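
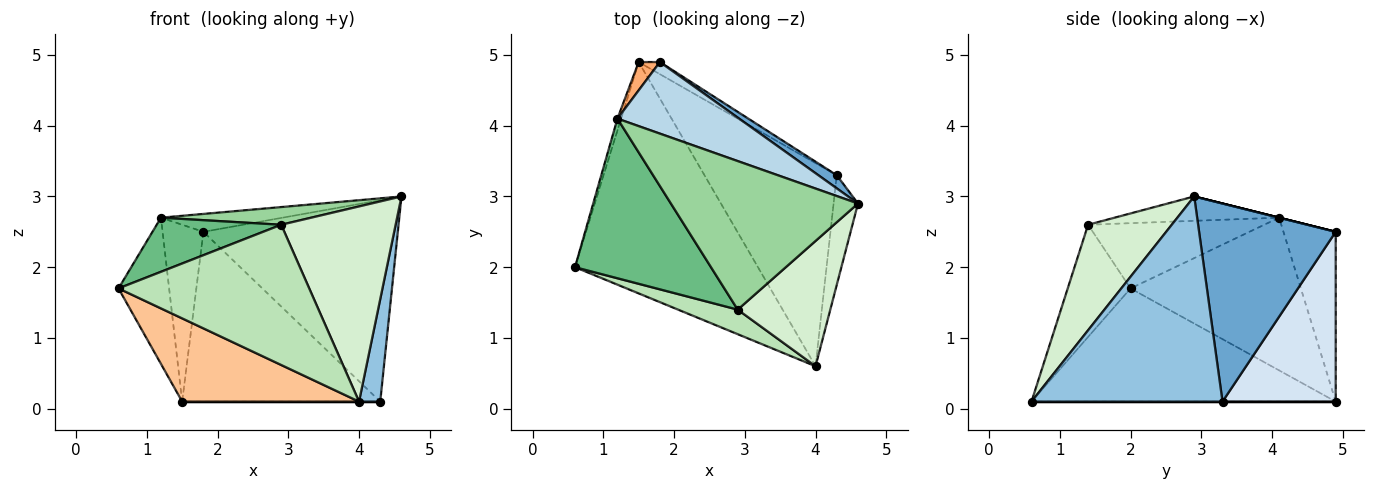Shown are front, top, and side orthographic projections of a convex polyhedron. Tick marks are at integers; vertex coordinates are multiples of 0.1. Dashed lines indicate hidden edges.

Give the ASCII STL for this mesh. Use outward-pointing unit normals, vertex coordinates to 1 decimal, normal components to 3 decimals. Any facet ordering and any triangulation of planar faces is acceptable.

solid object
 facet normal 0.574 0.817 0.053
  outer loop
   vertex 4.3 3.3 0.1
   vertex 1.8 4.9 2.5
   vertex 4.6 2.9 3.0
  endloop
 endfacet
 facet normal 0.987 -0.110 -0.117
  outer loop
   vertex 4.0 0.6 0.1
   vertex 4.3 3.3 0.1
   vertex 4.6 2.9 3.0
  endloop
 endfacet
 facet normal 0.000 0.243 0.970
  outer loop
   vertex 1.2 4.1 2.7
   vertex 4.6 2.9 3.0
   vertex 1.8 4.9 2.5
  endloop
 endfacet
 facet normal 0.495 0.867 -0.062
  outer loop
   vertex 1.5 4.9 0.1
   vertex 1.8 4.9 2.5
   vertex 4.3 3.3 0.1
  endloop
 endfacet
 facet normal -0.958 0.285 -0.023
  outer loop
   vertex 1.5 4.9 0.1
   vertex 0.6 2.0 1.7
   vertex 1.2 4.1 2.7
  endloop
 endfacet
 facet normal -0.784 0.613 0.098
  outer loop
   vertex 1.5 4.9 0.1
   vertex 1.2 4.1 2.7
   vertex 1.8 4.9 2.5
  endloop
 endfacet
 facet normal -0.503 -0.293 -0.813
  outer loop
   vertex 1.5 4.9 0.1
   vertex 4.0 0.6 0.1
   vertex 0.6 2.0 1.7
  endloop
 endfacet
 facet normal 0.000 0.000 -1.000
  outer loop
   vertex 1.5 4.9 0.1
   vertex 4.3 3.3 0.1
   vertex 4.0 0.6 0.1
  endloop
 endfacet
 facet normal -0.414 -0.292 0.862
  outer loop
   vertex 2.9 1.4 2.6
   vertex 1.2 4.1 2.7
   vertex 0.6 2.0 1.7
  endloop
 endfacet
 facet normal -0.128 -0.117 0.985
  outer loop
   vertex 2.9 1.4 2.6
   vertex 4.6 2.9 3.0
   vertex 1.2 4.1 2.7
  endloop
 endfacet
 facet normal -0.309 -0.937 0.164
  outer loop
   vertex 2.9 1.4 2.6
   vertex 0.6 2.0 1.7
   vertex 4.0 0.6 0.1
  endloop
 endfacet
 facet normal 0.524 -0.717 0.460
  outer loop
   vertex 2.9 1.4 2.6
   vertex 4.0 0.6 0.1
   vertex 4.6 2.9 3.0
  endloop
 endfacet
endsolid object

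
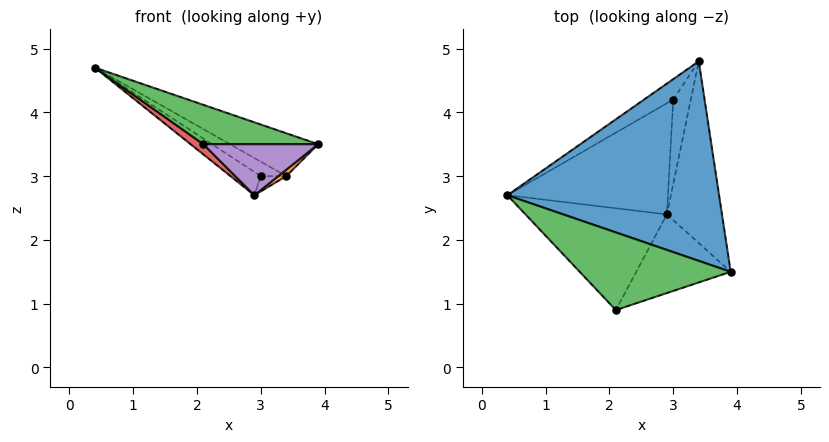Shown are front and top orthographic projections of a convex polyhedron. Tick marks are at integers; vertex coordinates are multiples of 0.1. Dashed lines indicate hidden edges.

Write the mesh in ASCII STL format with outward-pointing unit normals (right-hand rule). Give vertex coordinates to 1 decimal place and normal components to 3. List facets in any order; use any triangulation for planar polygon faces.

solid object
 facet normal 0.377 0.194 0.906
  outer loop
   vertex 3.4 4.8 3.0
   vertex 0.4 2.7 4.7
   vertex 3.9 1.5 3.5
  endloop
 endfacet
 facet normal 0.609 -0.028 -0.793
  outer loop
   vertex 2.9 2.4 2.7
   vertex 3.4 4.8 3.0
   vertex 3.9 1.5 3.5
  endloop
 endfacet
 facet normal 0.149 -0.447 0.882
  outer loop
   vertex 2.1 0.9 3.5
   vertex 3.9 1.5 3.5
   vertex 0.4 2.7 4.7
  endloop
 endfacet
 facet normal -0.628 -0.078 -0.774
  outer loop
   vertex 2.1 0.9 3.5
   vertex 0.4 2.7 4.7
   vertex 2.9 2.4 2.7
  endloop
 endfacet
 facet normal 0.178 -0.535 -0.825
  outer loop
   vertex 2.1 0.9 3.5
   vertex 2.9 2.4 2.7
   vertex 3.9 1.5 3.5
  endloop
 endfacet
 facet normal -0.655 0.437 -0.617
  outer loop
   vertex 3.0 4.2 3.0
   vertex 0.4 2.7 4.7
   vertex 3.4 4.8 3.0
  endloop
 endfacet
 facet normal -0.604 0.164 -0.780
  outer loop
   vertex 3.0 4.2 3.0
   vertex 2.9 2.4 2.7
   vertex 0.4 2.7 4.7
  endloop
 endfacet
 facet normal -0.259 0.173 -0.950
  outer loop
   vertex 3.0 4.2 3.0
   vertex 3.4 4.8 3.0
   vertex 2.9 2.4 2.7
  endloop
 endfacet
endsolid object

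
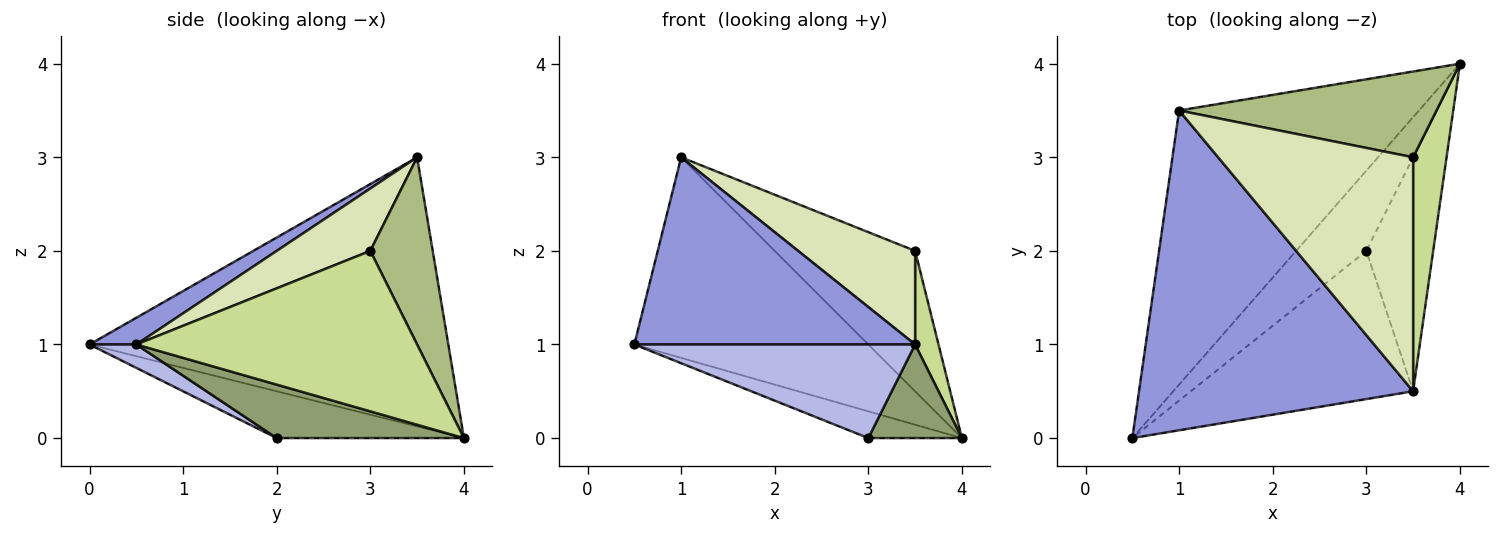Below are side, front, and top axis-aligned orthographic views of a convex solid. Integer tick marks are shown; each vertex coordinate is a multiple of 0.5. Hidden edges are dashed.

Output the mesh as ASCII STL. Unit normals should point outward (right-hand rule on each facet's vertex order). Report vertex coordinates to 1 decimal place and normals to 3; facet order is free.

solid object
 facet normal -0.671 0.438 -0.598
  outer loop
   vertex 1.0 3.5 3.0
   vertex 4.0 4.0 0.0
   vertex 0.5 0.0 1.0
  endloop
 endfacet
 facet normal -0.535 0.267 -0.802
  outer loop
   vertex 3.0 2.0 0.0
   vertex 0.5 0.0 1.0
   vertex 4.0 4.0 0.0
  endloop
 endfacet
 facet normal 0.084 -0.503 0.860
  outer loop
   vertex 3.5 0.5 1.0
   vertex 1.0 3.5 3.0
   vertex 0.5 0.0 1.0
  endloop
 endfacet
 facet normal 0.089 -0.532 -0.842
  outer loop
   vertex 3.5 0.5 1.0
   vertex 0.5 0.0 1.0
   vertex 3.0 2.0 0.0
  endloop
 endfacet
 facet normal 0.596 -0.298 -0.745
  outer loop
   vertex 3.5 0.5 1.0
   vertex 3.0 2.0 0.0
   vertex 4.0 4.0 0.0
  endloop
 endfacet
 facet normal 0.355 0.798 0.488
  outer loop
   vertex 3.5 3.0 2.0
   vertex 4.0 4.0 0.0
   vertex 1.0 3.5 3.0
  endloop
 endfacet
 facet normal 0.976 -0.081 0.203
  outer loop
   vertex 3.5 3.0 2.0
   vertex 3.5 0.5 1.0
   vertex 4.0 4.0 0.0
  endloop
 endfacet
 facet normal 0.285 -0.356 0.890
  outer loop
   vertex 3.5 3.0 2.0
   vertex 1.0 3.5 3.0
   vertex 3.5 0.5 1.0
  endloop
 endfacet
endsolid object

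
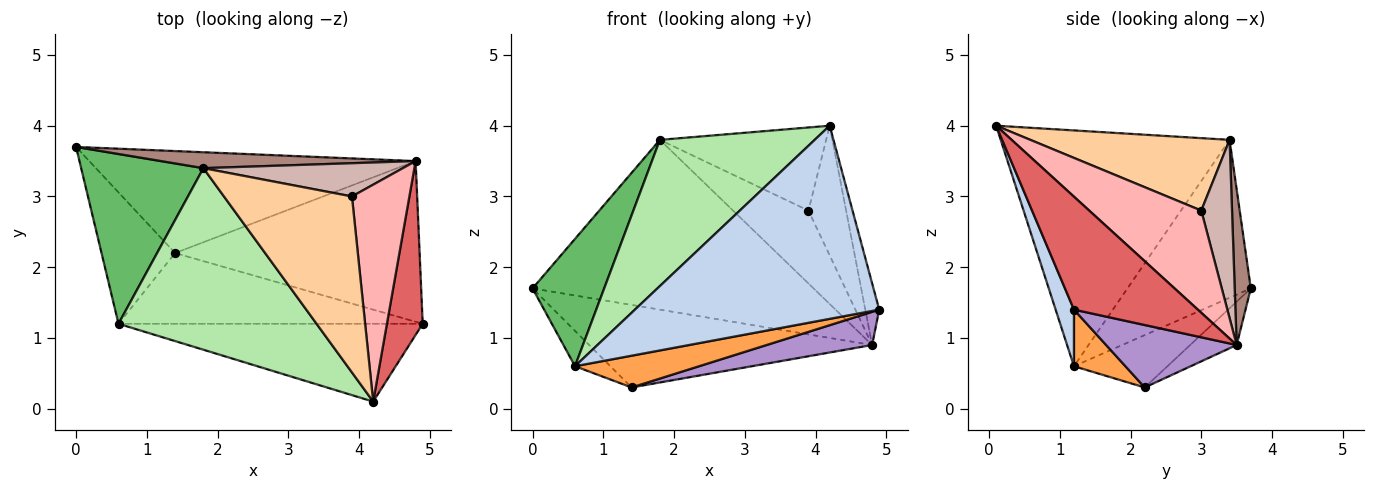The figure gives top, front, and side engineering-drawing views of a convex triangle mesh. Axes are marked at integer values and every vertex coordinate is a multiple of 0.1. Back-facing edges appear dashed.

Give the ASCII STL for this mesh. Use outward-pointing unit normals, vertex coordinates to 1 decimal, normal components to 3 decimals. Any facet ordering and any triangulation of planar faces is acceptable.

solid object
 facet normal -0.566 0.214 -0.796
  outer loop
   vertex 0.6 1.2 0.6
   vertex 0.0 3.7 1.7
   vertex 1.4 2.2 0.3
  endloop
 endfacet
 facet normal 0.069 -0.925 -0.373
  outer loop
   vertex 0.6 1.2 0.6
   vertex 4.9 1.2 1.4
   vertex 4.2 0.1 4.0
  endloop
 endfacet
 facet normal 0.167 -0.404 -0.899
  outer loop
   vertex 0.6 1.2 0.6
   vertex 1.4 2.2 0.3
   vertex 4.9 1.2 1.4
  endloop
 endfacet
 facet normal 0.456 0.380 0.805
  outer loop
   vertex 1.8 3.4 3.8
   vertex 4.2 0.1 4.0
   vertex 3.9 3.0 2.8
  endloop
 endfacet
 facet normal -0.719 -0.417 0.556
  outer loop
   vertex 1.8 3.4 3.8
   vertex 0.0 3.7 1.7
   vertex 0.6 1.2 0.6
  endloop
 endfacet
 facet normal -0.680 -0.460 0.571
  outer loop
   vertex 1.8 3.4 3.8
   vertex 0.6 1.2 0.6
   vertex 4.2 0.1 4.0
  endloop
 endfacet
 facet normal 0.948 0.106 0.300
  outer loop
   vertex 4.8 3.5 0.9
   vertex 4.2 0.1 4.0
   vertex 4.9 1.2 1.4
  endloop
 endfacet
 facet normal 0.837 0.281 0.470
  outer loop
   vertex 4.8 3.5 0.9
   vertex 3.9 3.0 2.8
   vertex 4.2 0.1 4.0
  endloop
 endfacet
 facet normal 0.243 -0.196 -0.950
  outer loop
   vertex 4.8 3.5 0.9
   vertex 4.9 1.2 1.4
   vertex 1.4 2.2 0.3
  endloop
 endfacet
 facet normal -0.103 0.626 -0.773
  outer loop
   vertex 4.8 3.5 0.9
   vertex 1.4 2.2 0.3
   vertex 0.0 3.7 1.7
  endloop
 endfacet
 facet normal 0.057 0.994 0.093
  outer loop
   vertex 4.8 3.5 0.9
   vertex 0.0 3.7 1.7
   vertex 1.8 3.4 3.8
  endloop
 endfacet
 facet normal 0.348 0.853 0.389
  outer loop
   vertex 4.8 3.5 0.9
   vertex 1.8 3.4 3.8
   vertex 3.9 3.0 2.8
  endloop
 endfacet
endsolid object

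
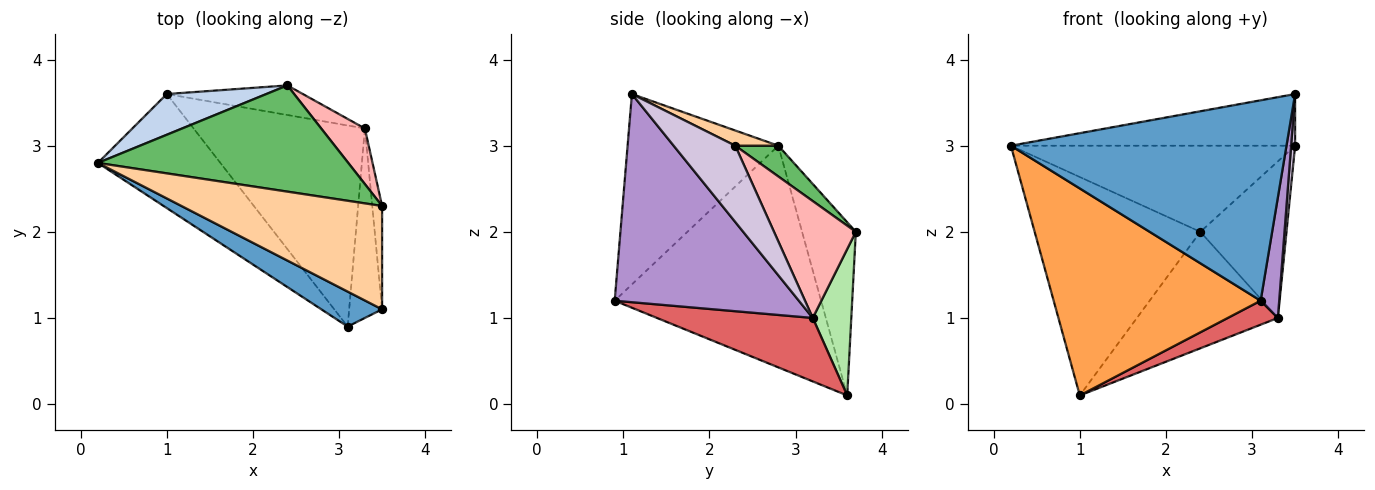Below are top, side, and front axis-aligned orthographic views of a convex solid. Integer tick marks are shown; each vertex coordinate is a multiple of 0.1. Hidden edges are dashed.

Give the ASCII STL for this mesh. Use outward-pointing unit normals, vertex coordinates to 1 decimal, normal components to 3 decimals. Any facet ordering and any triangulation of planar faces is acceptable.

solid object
 facet normal -0.474 -0.867 0.151
  outer loop
   vertex 3.1 0.9 1.2
   vertex 3.5 1.1 3.6
   vertex 0.2 2.8 3.0
  endloop
 endfacet
 facet normal -0.304 0.937 0.175
  outer loop
   vertex 1.0 3.6 0.1
   vertex 0.2 2.8 3.0
   vertex 2.4 3.7 2.0
  endloop
 endfacet
 facet normal -0.658 -0.660 -0.363
  outer loop
   vertex 1.0 3.6 0.1
   vertex 3.1 0.9 1.2
   vertex 0.2 2.8 3.0
  endloop
 endfacet
 facet normal 0.068 0.446 0.892
  outer loop
   vertex 3.5 2.3 3.0
   vertex 0.2 2.8 3.0
   vertex 3.5 1.1 3.6
  endloop
 endfacet
 facet normal 0.095 0.627 0.773
  outer loop
   vertex 3.5 2.3 3.0
   vertex 2.4 3.7 2.0
   vertex 0.2 2.8 3.0
  endloop
 endfacet
 facet normal 0.256 0.937 -0.238
  outer loop
   vertex 3.3 3.2 1.0
   vertex 1.0 3.6 0.1
   vertex 2.4 3.7 2.0
  endloop
 endfacet
 facet normal 0.345 -0.111 -0.932
  outer loop
   vertex 3.3 3.2 1.0
   vertex 3.1 0.9 1.2
   vertex 1.0 3.6 0.1
  endloop
 endfacet
 facet normal 0.667 0.702 0.249
  outer loop
   vertex 3.3 3.2 1.0
   vertex 2.4 3.7 2.0
   vertex 3.5 2.3 3.0
  endloop
 endfacet
 facet normal 0.983 -0.099 -0.156
  outer loop
   vertex 3.3 3.2 1.0
   vertex 3.5 1.1 3.6
   vertex 3.1 0.9 1.2
  endloop
 endfacet
 facet normal 0.990 -0.064 -0.128
  outer loop
   vertex 3.3 3.2 1.0
   vertex 3.5 2.3 3.0
   vertex 3.5 1.1 3.6
  endloop
 endfacet
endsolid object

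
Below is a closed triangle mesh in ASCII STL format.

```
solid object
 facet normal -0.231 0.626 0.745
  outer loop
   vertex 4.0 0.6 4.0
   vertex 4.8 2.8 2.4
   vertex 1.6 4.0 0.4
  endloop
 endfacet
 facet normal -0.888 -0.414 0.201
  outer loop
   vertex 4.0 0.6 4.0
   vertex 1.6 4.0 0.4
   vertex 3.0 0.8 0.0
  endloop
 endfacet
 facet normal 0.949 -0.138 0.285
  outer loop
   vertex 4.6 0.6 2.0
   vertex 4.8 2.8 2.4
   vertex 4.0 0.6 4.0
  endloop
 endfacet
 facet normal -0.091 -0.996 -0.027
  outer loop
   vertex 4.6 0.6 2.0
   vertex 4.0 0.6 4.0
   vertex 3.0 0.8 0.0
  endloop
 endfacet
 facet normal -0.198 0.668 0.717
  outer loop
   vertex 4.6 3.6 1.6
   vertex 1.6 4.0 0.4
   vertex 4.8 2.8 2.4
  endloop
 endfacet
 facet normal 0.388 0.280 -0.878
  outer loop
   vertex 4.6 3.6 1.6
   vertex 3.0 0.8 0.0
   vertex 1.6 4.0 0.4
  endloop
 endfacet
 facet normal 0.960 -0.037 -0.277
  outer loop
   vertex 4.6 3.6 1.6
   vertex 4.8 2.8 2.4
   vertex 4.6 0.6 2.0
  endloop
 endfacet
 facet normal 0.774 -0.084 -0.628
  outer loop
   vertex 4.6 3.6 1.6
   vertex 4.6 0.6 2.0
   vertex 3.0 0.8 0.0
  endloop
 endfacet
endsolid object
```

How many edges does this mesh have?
12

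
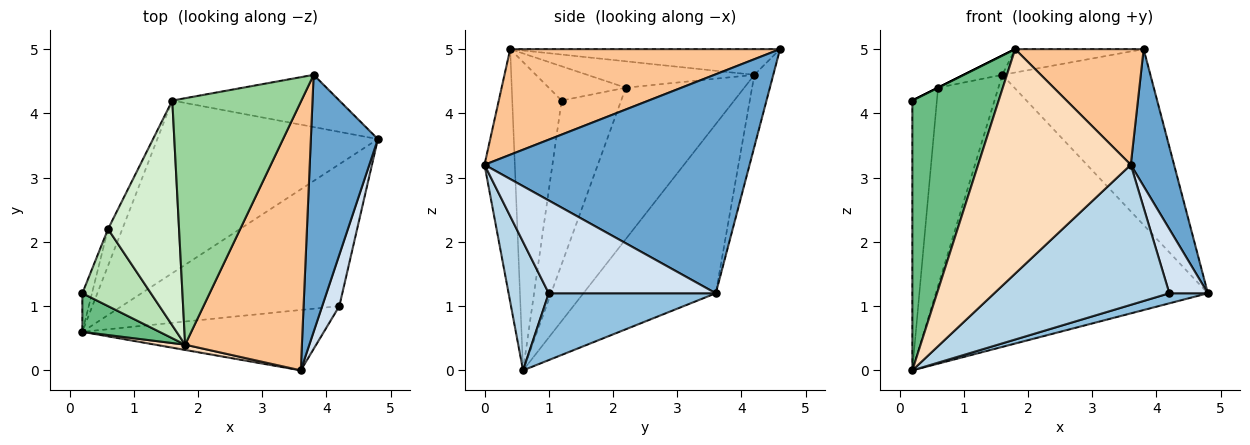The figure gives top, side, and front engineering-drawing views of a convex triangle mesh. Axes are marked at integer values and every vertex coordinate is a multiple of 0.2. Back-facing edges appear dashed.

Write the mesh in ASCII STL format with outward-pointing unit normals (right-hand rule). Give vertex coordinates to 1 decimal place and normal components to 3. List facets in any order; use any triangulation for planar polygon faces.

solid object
 facet normal 0.945 -0.154 0.289
  outer loop
   vertex 3.8 4.6 5.0
   vertex 3.6 0.0 3.2
   vertex 4.8 3.6 1.2
  endloop
 endfacet
 facet normal 0.293 -0.068 -0.954
  outer loop
   vertex 4.2 1.0 1.2
   vertex 0.2 0.6 0.0
   vertex 4.8 3.6 1.2
  endloop
 endfacet
 facet normal 0.206 -0.899 -0.387
  outer loop
   vertex 4.2 1.0 1.2
   vertex 3.6 0.0 3.2
   vertex 0.2 0.6 0.0
  endloop
 endfacet
 facet normal 0.959 -0.221 0.177
  outer loop
   vertex 4.2 1.0 1.2
   vertex 4.8 3.6 1.2
   vertex 3.6 0.0 3.2
  endloop
 endfacet
 facet normal -0.380 0.781 -0.496
  outer loop
   vertex 1.6 4.2 4.6
   vertex 4.8 3.6 1.2
   vertex 0.2 0.6 0.0
  endloop
 endfacet
 facet normal -0.122 0.952 -0.282
  outer loop
   vertex 1.6 4.2 4.6
   vertex 3.8 4.6 5.0
   vertex 4.8 3.6 1.2
  endloop
 endfacet
 facet normal 0.639 -0.304 0.707
  outer loop
   vertex 1.8 0.4 5.0
   vertex 3.6 0.0 3.2
   vertex 3.8 4.6 5.0
  endloop
 endfacet
 facet normal -0.195 -0.981 0.023
  outer loop
   vertex 1.8 0.4 5.0
   vertex 0.2 0.6 0.0
   vertex 3.6 0.0 3.2
  endloop
 endfacet
 facet normal -0.492 -0.862 0.123
  outer loop
   vertex 1.8 0.4 5.0
   vertex 0.2 1.2 4.2
   vertex 0.2 0.6 0.0
  endloop
 endfacet
 facet normal -0.194 0.093 0.977
  outer loop
   vertex 1.8 0.4 5.0
   vertex 3.8 4.6 5.0
   vertex 1.6 4.2 4.6
  endloop
 endfacet
 facet normal -0.447 0.000 0.894
  outer loop
   vertex 0.6 2.2 4.4
   vertex 0.2 1.2 4.2
   vertex 1.8 0.4 5.0
  endloop
 endfacet
 facet normal -0.347 0.080 0.934
  outer loop
   vertex 0.6 2.2 4.4
   vertex 1.8 0.4 5.0
   vertex 1.6 4.2 4.6
  endloop
 endfacet
 facet normal -0.923 0.380 -0.054
  outer loop
   vertex 0.6 2.2 4.4
   vertex 0.2 0.6 0.0
   vertex 0.2 1.2 4.2
  endloop
 endfacet
 facet normal -0.888 0.452 -0.084
  outer loop
   vertex 0.6 2.2 4.4
   vertex 1.6 4.2 4.6
   vertex 0.2 0.6 0.0
  endloop
 endfacet
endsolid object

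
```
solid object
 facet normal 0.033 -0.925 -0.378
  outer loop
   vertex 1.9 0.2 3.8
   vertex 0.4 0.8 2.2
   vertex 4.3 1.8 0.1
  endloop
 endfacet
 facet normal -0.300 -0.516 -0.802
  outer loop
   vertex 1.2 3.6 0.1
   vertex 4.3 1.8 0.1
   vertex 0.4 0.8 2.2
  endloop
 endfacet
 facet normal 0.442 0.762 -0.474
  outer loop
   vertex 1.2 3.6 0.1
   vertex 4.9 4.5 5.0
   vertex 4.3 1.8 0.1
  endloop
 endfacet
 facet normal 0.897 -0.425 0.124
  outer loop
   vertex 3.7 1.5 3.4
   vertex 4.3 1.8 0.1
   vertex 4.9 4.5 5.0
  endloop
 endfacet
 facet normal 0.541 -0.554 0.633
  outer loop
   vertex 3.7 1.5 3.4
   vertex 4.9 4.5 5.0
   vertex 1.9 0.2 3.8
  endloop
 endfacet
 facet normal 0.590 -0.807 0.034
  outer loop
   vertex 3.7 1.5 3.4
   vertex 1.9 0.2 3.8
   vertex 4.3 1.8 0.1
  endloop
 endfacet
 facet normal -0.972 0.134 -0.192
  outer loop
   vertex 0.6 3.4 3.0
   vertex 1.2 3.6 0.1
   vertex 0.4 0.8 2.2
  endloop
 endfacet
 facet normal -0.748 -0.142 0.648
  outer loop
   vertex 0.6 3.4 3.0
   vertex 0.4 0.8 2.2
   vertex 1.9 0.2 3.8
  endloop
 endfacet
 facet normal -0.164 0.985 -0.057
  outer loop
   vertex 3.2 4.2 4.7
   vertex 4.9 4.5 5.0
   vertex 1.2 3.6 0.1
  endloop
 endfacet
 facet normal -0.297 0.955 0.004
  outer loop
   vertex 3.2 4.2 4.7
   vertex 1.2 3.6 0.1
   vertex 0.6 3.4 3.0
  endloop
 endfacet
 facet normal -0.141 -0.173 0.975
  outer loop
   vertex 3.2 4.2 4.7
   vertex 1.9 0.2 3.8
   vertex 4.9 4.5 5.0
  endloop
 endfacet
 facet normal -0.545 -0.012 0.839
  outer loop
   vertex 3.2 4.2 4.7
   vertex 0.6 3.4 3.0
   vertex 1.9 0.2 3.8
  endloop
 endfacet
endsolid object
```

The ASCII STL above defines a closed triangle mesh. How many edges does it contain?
18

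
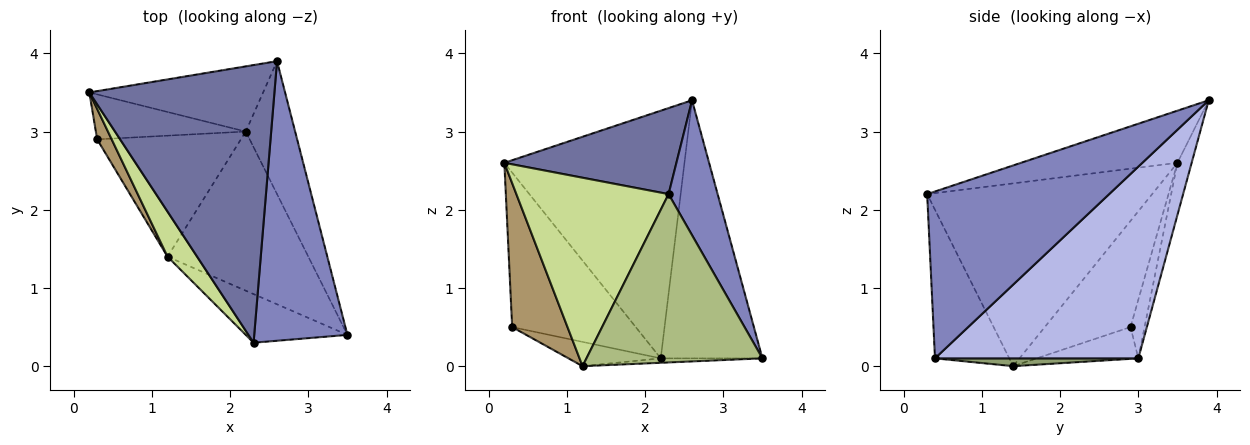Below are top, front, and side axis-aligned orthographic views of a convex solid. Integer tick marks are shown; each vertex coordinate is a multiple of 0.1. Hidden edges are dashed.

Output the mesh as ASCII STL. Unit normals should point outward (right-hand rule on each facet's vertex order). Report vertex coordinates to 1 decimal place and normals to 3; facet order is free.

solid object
 facet normal -0.260 -0.286 0.922
  outer loop
   vertex 2.3 0.3 2.2
   vertex 2.6 3.9 3.4
   vertex 0.2 3.5 2.6
  endloop
 endfacet
 facet normal 0.850 -0.229 0.475
  outer loop
   vertex 2.3 0.3 2.2
   vertex 3.5 0.4 0.1
   vertex 2.6 3.9 3.4
  endloop
 endfacet
 facet normal -0.076 0.964 -0.254
  outer loop
   vertex 2.2 3.0 0.1
   vertex 0.2 3.5 2.6
   vertex 2.6 3.9 3.4
  endloop
 endfacet
 facet normal 0.872 0.436 -0.225
  outer loop
   vertex 2.2 3.0 0.1
   vertex 2.6 3.9 3.4
   vertex 3.5 0.4 0.1
  endloop
 endfacet
 facet normal 0.055 0.028 -0.998
  outer loop
   vertex 1.2 1.4 0.0
   vertex 2.2 3.0 0.1
   vertex 3.5 0.4 0.1
  endloop
 endfacet
 facet normal -0.376 -0.890 -0.257
  outer loop
   vertex 1.2 1.4 0.0
   vertex 3.5 0.4 0.1
   vertex 2.3 0.3 2.2
  endloop
 endfacet
 facet normal -0.821 -0.555 0.133
  outer loop
   vertex 1.2 1.4 0.0
   vertex 2.3 0.3 2.2
   vertex 0.2 3.5 2.6
  endloop
 endfacet
 facet normal -0.109 0.954 -0.278
  outer loop
   vertex 0.3 2.9 0.5
   vertex 0.2 3.5 2.6
   vertex 2.2 3.0 0.1
  endloop
 endfacet
 facet normal -0.835 -0.539 0.114
  outer loop
   vertex 0.3 2.9 0.5
   vertex 1.2 1.4 0.0
   vertex 0.2 3.5 2.6
  endloop
 endfacet
 facet normal -0.212 0.192 -0.958
  outer loop
   vertex 0.3 2.9 0.5
   vertex 2.2 3.0 0.1
   vertex 1.2 1.4 0.0
  endloop
 endfacet
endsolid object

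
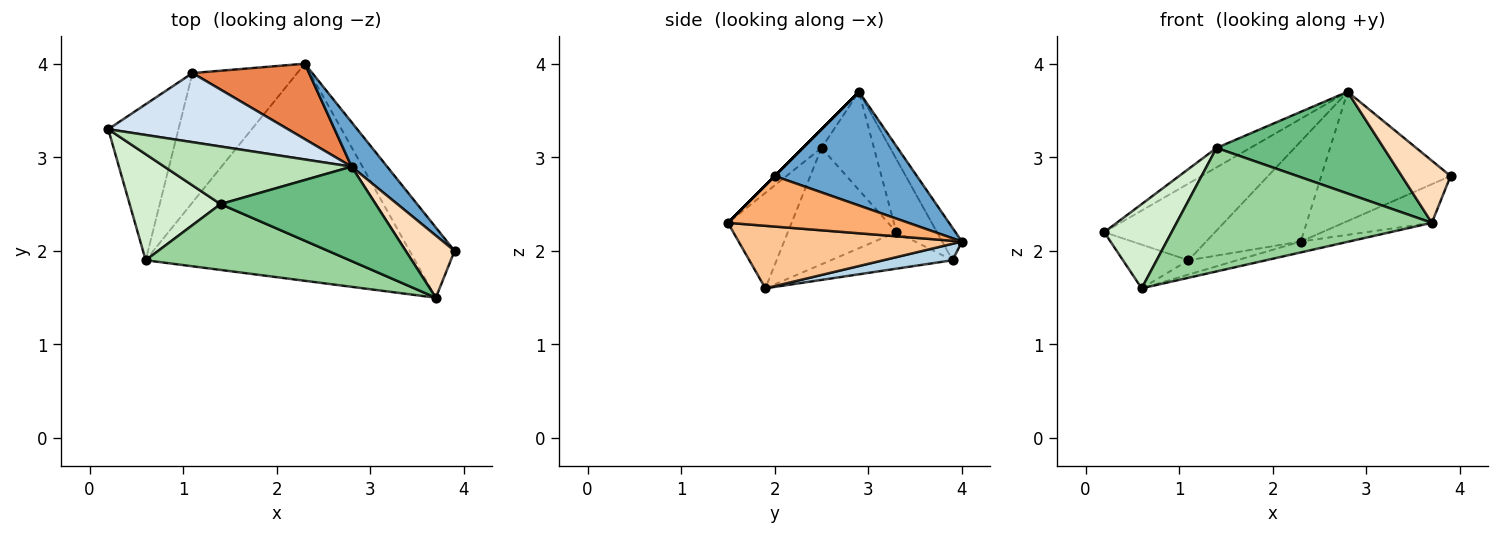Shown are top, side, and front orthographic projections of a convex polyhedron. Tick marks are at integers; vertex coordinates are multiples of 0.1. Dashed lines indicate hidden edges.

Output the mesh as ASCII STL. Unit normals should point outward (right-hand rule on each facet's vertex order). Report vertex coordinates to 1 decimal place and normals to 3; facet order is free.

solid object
 facet normal 0.721 0.656 0.225
  outer loop
   vertex 2.8 2.9 3.7
   vertex 3.9 2.0 2.8
   vertex 2.3 4.0 2.1
  endloop
 endfacet
 facet normal -0.448 0.241 -0.861
  outer loop
   vertex 1.1 3.9 1.9
   vertex 0.6 1.9 1.6
   vertex 0.2 3.3 2.2
  endloop
 endfacet
 facet normal 0.155 0.109 -0.982
  outer loop
   vertex 1.1 3.9 1.9
   vertex 2.3 4.0 2.1
   vertex 0.6 1.9 1.6
  endloop
 endfacet
 facet normal -0.262 0.717 0.646
  outer loop
   vertex 1.1 3.9 1.9
   vertex 0.2 3.3 2.2
   vertex 2.8 2.9 3.7
  endloop
 endfacet
 facet normal -0.165 0.788 0.593
  outer loop
   vertex 1.1 3.9 1.9
   vertex 2.8 2.9 3.7
   vertex 2.3 4.0 2.1
  endloop
 endfacet
 facet normal 0.702 0.343 -0.624
  outer loop
   vertex 3.7 1.5 2.3
   vertex 2.3 4.0 2.1
   vertex 3.9 2.0 2.8
  endloop
 endfacet
 facet normal 0.226 0.049 -0.973
  outer loop
   vertex 3.7 1.5 2.3
   vertex 0.6 1.9 1.6
   vertex 2.3 4.0 2.1
  endloop
 endfacet
 facet normal 0.000 -0.707 0.707
  outer loop
   vertex 3.7 1.5 2.3
   vertex 3.9 2.0 2.8
   vertex 2.8 2.9 3.7
  endloop
 endfacet
 facet normal -0.082 -0.731 0.678
  outer loop
   vertex 1.4 2.5 3.1
   vertex 3.7 1.5 2.3
   vertex 2.8 2.9 3.7
  endloop
 endfacet
 facet normal -0.215 -0.862 0.459
  outer loop
   vertex 1.4 2.5 3.1
   vertex 0.6 1.9 1.6
   vertex 3.7 1.5 2.3
  endloop
 endfacet
 facet normal -0.445 0.286 0.848
  outer loop
   vertex 1.4 2.5 3.1
   vertex 2.8 2.9 3.7
   vertex 0.2 3.3 2.2
  endloop
 endfacet
 facet normal -0.708 -0.439 0.553
  outer loop
   vertex 1.4 2.5 3.1
   vertex 0.2 3.3 2.2
   vertex 0.6 1.9 1.6
  endloop
 endfacet
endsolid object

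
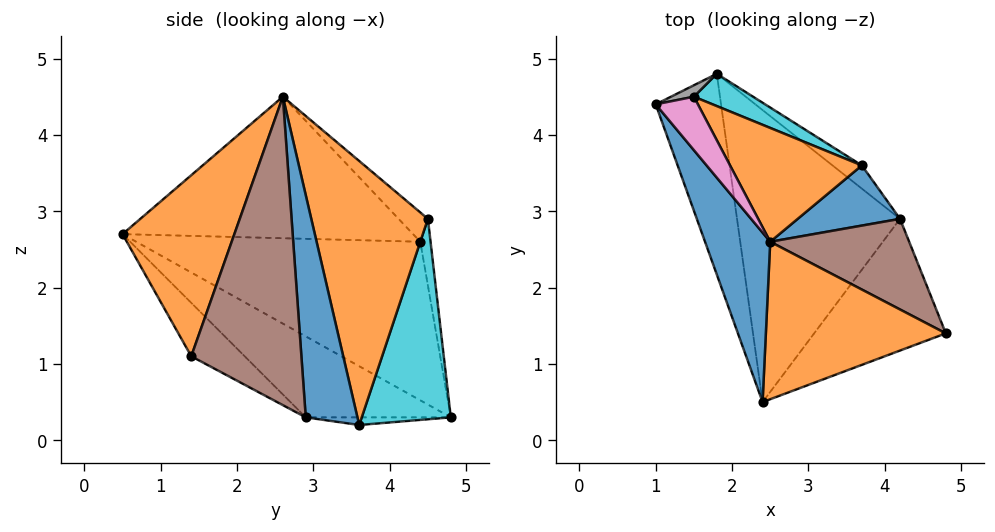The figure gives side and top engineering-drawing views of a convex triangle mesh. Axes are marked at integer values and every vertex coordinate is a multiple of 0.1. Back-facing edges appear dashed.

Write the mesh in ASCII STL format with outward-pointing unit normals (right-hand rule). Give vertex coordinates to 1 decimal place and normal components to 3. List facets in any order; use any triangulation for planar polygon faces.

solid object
 facet normal -0.866 -0.301 0.399
  outer loop
   vertex 2.5 2.6 4.5
   vertex 1.0 4.4 2.6
   vertex 2.4 0.5 2.7
  endloop
 endfacet
 facet normal 0.598 -0.538 0.594
  outer loop
   vertex 2.5 2.6 4.5
   vertex 2.4 0.5 2.7
   vertex 4.8 1.4 1.1
  endloop
 endfacet
 facet normal -0.875 -0.323 -0.361
  outer loop
   vertex 1.8 4.8 0.3
   vertex 2.4 0.5 2.7
   vertex 1.0 4.4 2.6
  endloop
 endfacet
 facet normal -0.316 -0.542 -0.779
  outer loop
   vertex 4.2 2.9 0.3
   vertex 4.8 1.4 1.1
   vertex 2.4 0.5 2.7
  endloop
 endfacet
 facet normal -0.388 -0.490 -0.781
  outer loop
   vertex 4.2 2.9 0.3
   vertex 2.4 0.5 2.7
   vertex 1.8 4.8 0.3
  endloop
 endfacet
 facet normal 0.787 0.504 0.355
  outer loop
   vertex 4.2 2.9 0.3
   vertex 2.5 2.6 4.5
   vertex 4.8 1.4 1.1
  endloop
 endfacet
 facet normal -0.532 0.364 0.765
  outer loop
   vertex 1.5 4.5 2.9
   vertex 1.0 4.4 2.6
   vertex 2.5 2.6 4.5
  endloop
 endfacet
 facet normal -0.243 0.966 0.083
  outer loop
   vertex 1.5 4.5 2.9
   vertex 1.8 4.8 0.3
   vertex 1.0 4.4 2.6
  endloop
 endfacet
 facet normal -0.240 -0.303 -0.922
  outer loop
   vertex 3.7 3.6 0.2
   vertex 4.2 2.9 0.3
   vertex 1.8 4.8 0.3
  endloop
 endfacet
 facet normal 0.533 0.831 0.157
  outer loop
   vertex 3.7 3.6 0.2
   vertex 1.8 4.8 0.3
   vertex 1.5 4.5 2.9
  endloop
 endfacet
 facet normal 0.741 0.578 0.341
  outer loop
   vertex 3.7 3.6 0.2
   vertex 2.5 2.6 4.5
   vertex 4.2 2.9 0.3
  endloop
 endfacet
 facet normal 0.683 0.646 0.341
  outer loop
   vertex 3.7 3.6 0.2
   vertex 1.5 4.5 2.9
   vertex 2.5 2.6 4.5
  endloop
 endfacet
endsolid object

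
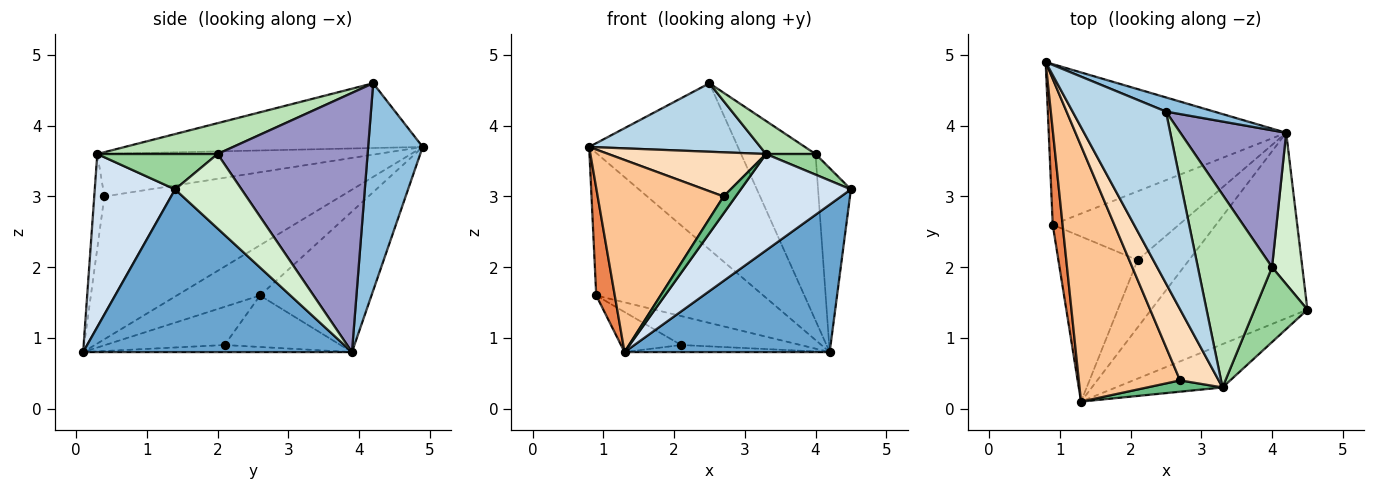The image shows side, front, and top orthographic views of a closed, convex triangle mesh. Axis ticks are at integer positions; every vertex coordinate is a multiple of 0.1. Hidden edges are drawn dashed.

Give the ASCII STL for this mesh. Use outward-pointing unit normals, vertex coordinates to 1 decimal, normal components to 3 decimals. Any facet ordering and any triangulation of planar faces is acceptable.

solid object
 facet normal 0.632 -0.482 -0.607
  outer loop
   vertex 4.2 3.9 0.8
   vertex 4.5 1.4 3.1
   vertex 1.3 0.1 0.8
  endloop
 endfacet
 facet normal 0.343 0.936 0.080
  outer loop
   vertex 4.2 3.9 0.8
   vertex 0.8 4.9 3.7
   vertex 2.5 4.2 4.6
  endloop
 endfacet
 facet normal -0.542 -0.311 0.781
  outer loop
   vertex 3.3 0.3 3.6
   vertex 2.5 4.2 4.6
   vertex 0.8 4.9 3.7
  endloop
 endfacet
 facet normal 0.554 -0.759 -0.341
  outer loop
   vertex 3.3 0.3 3.6
   vertex 1.3 0.1 0.8
   vertex 4.5 1.4 3.1
  endloop
 endfacet
 facet normal -0.959 -0.214 0.188
  outer loop
   vertex 0.9 2.6 1.6
   vertex 1.3 0.1 0.8
   vertex 0.8 4.9 3.7
  endloop
 endfacet
 facet normal -0.405 0.607 -0.684
  outer loop
   vertex 0.9 2.6 1.6
   vertex 0.8 4.9 3.7
   vertex 4.2 3.9 0.8
  endloop
 endfacet
 facet normal -0.748 -0.398 0.530
  outer loop
   vertex 2.7 0.4 3.0
   vertex 0.8 4.9 3.7
   vertex 1.3 0.1 0.8
  endloop
 endfacet
 facet normal -0.684 -0.385 0.620
  outer loop
   vertex 2.7 0.4 3.0
   vertex 3.3 0.3 3.6
   vertex 0.8 4.9 3.7
  endloop
 endfacet
 facet normal -0.570 -0.684 0.456
  outer loop
   vertex 2.7 0.4 3.0
   vertex 1.3 0.1 0.8
   vertex 3.3 0.3 3.6
  endloop
 endfacet
 facet normal 0.542 -0.223 0.810
  outer loop
   vertex 4.0 2.0 3.6
   vertex 3.3 0.3 3.6
   vertex 4.5 1.4 3.1
  endloop
 endfacet
 facet normal 0.379 -0.156 0.912
  outer loop
   vertex 4.0 2.0 3.6
   vertex 2.5 4.2 4.6
   vertex 3.3 0.3 3.6
  endloop
 endfacet
 facet normal 0.842 0.416 0.343
  outer loop
   vertex 4.0 2.0 3.6
   vertex 4.5 1.4 3.1
   vertex 4.2 3.9 0.8
  endloop
 endfacet
 facet normal 0.841 0.418 0.343
  outer loop
   vertex 4.0 2.0 3.6
   vertex 4.2 3.9 0.8
   vertex 2.5 4.2 4.6
  endloop
 endfacet
 facet normal -0.136 0.104 -0.985
  outer loop
   vertex 2.1 2.1 0.9
   vertex 4.2 3.9 0.8
   vertex 1.3 0.1 0.8
  endloop
 endfacet
 facet normal -0.424 0.214 -0.880
  outer loop
   vertex 2.1 2.1 0.9
   vertex 1.3 0.1 0.8
   vertex 0.9 2.6 1.6
  endloop
 endfacet
 facet normal -0.352 0.363 -0.863
  outer loop
   vertex 2.1 2.1 0.9
   vertex 0.9 2.6 1.6
   vertex 4.2 3.9 0.8
  endloop
 endfacet
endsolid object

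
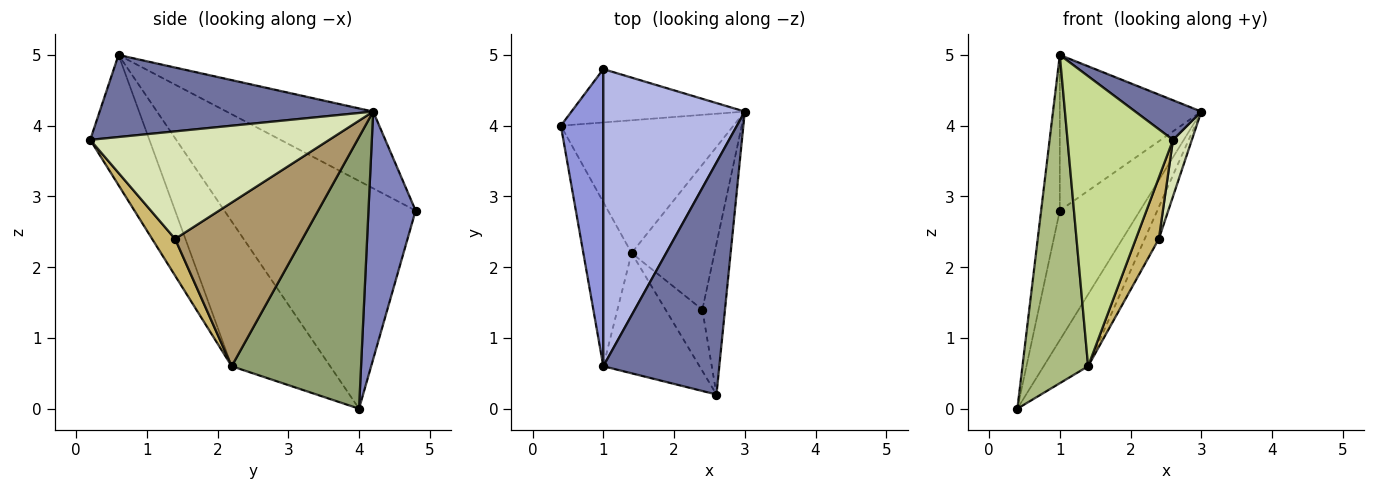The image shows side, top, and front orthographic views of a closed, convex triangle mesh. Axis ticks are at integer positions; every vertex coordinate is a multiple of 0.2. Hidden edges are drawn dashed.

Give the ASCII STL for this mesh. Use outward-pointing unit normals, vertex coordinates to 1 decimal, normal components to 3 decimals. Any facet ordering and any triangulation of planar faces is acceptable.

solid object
 facet normal 0.572 -0.138 0.809
  outer loop
   vertex 1.0 0.6 5.0
   vertex 2.6 0.2 3.8
   vertex 3.0 4.2 4.2
  endloop
 endfacet
 facet normal 0.478 0.812 -0.334
  outer loop
   vertex 1.0 4.8 2.8
   vertex 3.0 4.2 4.2
   vertex 0.4 4.0 0.0
  endloop
 endfacet
 facet normal -0.979 0.096 0.182
  outer loop
   vertex 1.0 4.8 2.8
   vertex 0.4 4.0 0.0
   vertex 1.0 0.6 5.0
  endloop
 endfacet
 facet normal -0.433 0.418 0.798
  outer loop
   vertex 1.0 4.8 2.8
   vertex 1.0 0.6 5.0
   vertex 3.0 4.2 4.2
  endloop
 endfacet
 facet normal 0.811 0.279 -0.515
  outer loop
   vertex 1.4 2.2 0.6
   vertex 0.4 4.0 0.0
   vertex 3.0 4.2 4.2
  endloop
 endfacet
 facet normal -0.802 -0.535 -0.267
  outer loop
   vertex 1.4 2.2 0.6
   vertex 1.0 0.6 5.0
   vertex 0.4 4.0 0.0
  endloop
 endfacet
 facet normal -0.460 -0.820 -0.340
  outer loop
   vertex 1.4 2.2 0.6
   vertex 2.6 0.2 3.8
   vertex 1.0 0.6 5.0
  endloop
 endfacet
 facet normal 0.976 -0.077 -0.205
  outer loop
   vertex 2.4 1.4 2.4
   vertex 3.0 4.2 4.2
   vertex 2.6 0.2 3.8
  endloop
 endfacet
 facet normal 0.888 0.099 -0.449
  outer loop
   vertex 2.4 1.4 2.4
   vertex 1.4 2.2 0.6
   vertex 3.0 4.2 4.2
  endloop
 endfacet
 facet normal 0.577 -0.577 -0.577
  outer loop
   vertex 2.4 1.4 2.4
   vertex 2.6 0.2 3.8
   vertex 1.4 2.2 0.6
  endloop
 endfacet
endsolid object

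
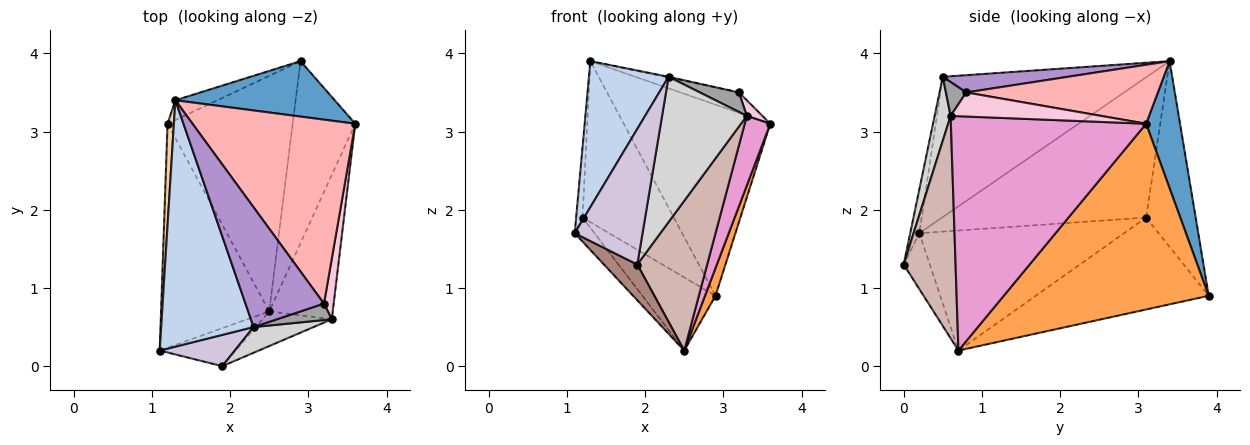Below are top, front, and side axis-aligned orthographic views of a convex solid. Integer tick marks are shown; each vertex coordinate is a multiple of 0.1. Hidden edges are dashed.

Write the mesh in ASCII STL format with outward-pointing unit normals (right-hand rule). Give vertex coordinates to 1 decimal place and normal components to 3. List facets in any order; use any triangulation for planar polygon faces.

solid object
 facet normal 0.217 0.938 0.272
  outer loop
   vertex 2.9 3.9 0.9
   vertex 1.3 3.4 3.9
   vertex 3.6 3.1 3.1
  endloop
 endfacet
 facet normal -0.794 -0.310 0.523
  outer loop
   vertex 2.3 0.5 3.7
   vertex 1.3 3.4 3.9
   vertex 1.1 0.2 1.7
  endloop
 endfacet
 facet normal 0.947 -0.049 -0.319
  outer loop
   vertex 2.5 0.7 0.2
   vertex 2.9 3.9 0.9
   vertex 3.6 3.1 3.1
  endloop
 endfacet
 facet normal -0.998 0.031 0.045
  outer loop
   vertex 1.2 3.1 1.9
   vertex 1.1 0.2 1.7
   vertex 1.3 3.4 3.9
  endloop
 endfacet
 facet normal -0.474 0.874 -0.107
  outer loop
   vertex 1.2 3.1 1.9
   vertex 1.3 3.4 3.9
   vertex 2.9 3.9 0.9
  endloop
 endfacet
 facet normal -0.741 0.072 -0.668
  outer loop
   vertex 1.2 3.1 1.9
   vertex 2.5 0.7 0.2
   vertex 1.1 0.2 1.7
  endloop
 endfacet
 facet normal -0.574 0.243 -0.782
  outer loop
   vertex 1.2 3.1 1.9
   vertex 2.9 3.9 0.9
   vertex 2.5 0.7 0.2
  endloop
 endfacet
 facet normal 0.339 0.104 0.935
  outer loop
   vertex 3.2 0.8 3.5
   vertex 3.6 3.1 3.1
   vertex 1.3 3.4 3.9
  endloop
 endfacet
 facet normal 0.215 0.007 0.977
  outer loop
   vertex 3.2 0.8 3.5
   vertex 1.3 3.4 3.9
   vertex 2.3 0.5 3.7
  endloop
 endfacet
 facet normal -0.130 -0.966 0.223
  outer loop
   vertex 1.9 0.0 1.3
   vertex 2.3 0.5 3.7
   vertex 1.1 0.2 1.7
  endloop
 endfacet
 facet normal -0.472 -0.604 -0.642
  outer loop
   vertex 1.9 0.0 1.3
   vertex 1.1 0.2 1.7
   vertex 2.5 0.7 0.2
  endloop
 endfacet
 facet normal 0.586 -0.789 -0.183
  outer loop
   vertex 3.3 0.6 3.2
   vertex 1.9 0.0 1.3
   vertex 2.5 0.7 0.2
  endloop
 endfacet
 facet normal 0.958 -0.125 -0.260
  outer loop
   vertex 3.3 0.6 3.2
   vertex 2.5 0.7 0.2
   vertex 3.6 3.1 3.1
  endloop
 endfacet
 facet normal 0.923 -0.096 0.372
  outer loop
   vertex 3.3 0.6 3.2
   vertex 3.6 3.1 3.1
   vertex 3.2 0.8 3.5
  endloop
 endfacet
 facet normal 0.370 -0.711 0.598
  outer loop
   vertex 3.3 0.6 3.2
   vertex 3.2 0.8 3.5
   vertex 2.3 0.5 3.7
  endloop
 endfacet
 facet normal 0.182 -0.968 0.171
  outer loop
   vertex 3.3 0.6 3.2
   vertex 2.3 0.5 3.7
   vertex 1.9 0.0 1.3
  endloop
 endfacet
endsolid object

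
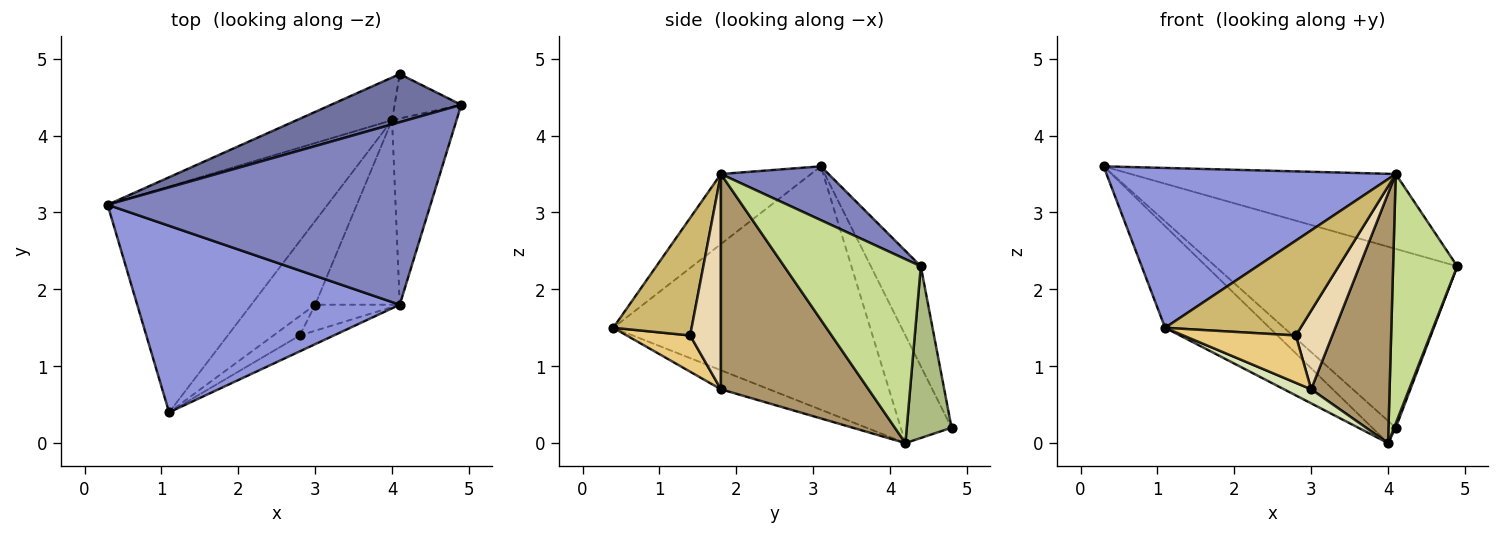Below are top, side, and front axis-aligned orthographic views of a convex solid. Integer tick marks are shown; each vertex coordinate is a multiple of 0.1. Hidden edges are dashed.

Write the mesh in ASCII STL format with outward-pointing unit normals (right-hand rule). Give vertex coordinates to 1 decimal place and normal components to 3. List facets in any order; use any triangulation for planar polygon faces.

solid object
 facet normal -0.196 0.947 0.255
  outer loop
   vertex 4.1 4.8 0.2
   vertex 0.3 3.1 3.6
   vertex 4.9 4.4 2.3
  endloop
 endfacet
 facet normal 0.152 0.375 0.914
  outer loop
   vertex 4.1 1.8 3.5
   vertex 4.9 4.4 2.3
   vertex 0.3 3.1 3.6
  endloop
 endfacet
 facet normal -0.199 -0.638 0.744
  outer loop
   vertex 4.1 1.8 3.5
   vertex 0.3 3.1 3.6
   vertex 1.1 0.4 1.5
  endloop
 endfacet
 facet normal -0.710 0.289 -0.642
  outer loop
   vertex 4.0 4.2 0.0
   vertex 1.1 0.4 1.5
   vertex 0.3 3.1 3.6
  endloop
 endfacet
 facet normal -0.707 0.327 -0.627
  outer loop
   vertex 4.0 4.2 0.0
   vertex 0.3 3.1 3.6
   vertex 4.1 4.8 0.2
  endloop
 endfacet
 facet normal 0.932 -0.035 -0.362
  outer loop
   vertex 4.0 4.2 0.0
   vertex 4.1 4.8 0.2
   vertex 4.9 4.4 2.3
  endloop
 endfacet
 facet normal 0.863 -0.405 -0.302
  outer loop
   vertex 4.0 4.2 0.0
   vertex 4.9 4.4 2.3
   vertex 4.1 1.8 3.5
  endloop
 endfacet
 facet normal -0.282 -0.159 -0.946
  outer loop
   vertex 3.0 1.8 0.7
   vertex 1.1 0.4 1.5
   vertex 4.0 4.2 0.0
  endloop
 endfacet
 facet normal 0.834 -0.443 -0.328
  outer loop
   vertex 3.0 1.8 0.7
   vertex 4.0 4.2 0.0
   vertex 4.1 1.8 3.5
  endloop
 endfacet
 facet normal 0.495 -0.857 -0.144
  outer loop
   vertex 2.8 1.4 1.4
   vertex 4.1 1.8 3.5
   vertex 1.1 0.4 1.5
  endloop
 endfacet
 facet normal 0.463 -0.820 -0.336
  outer loop
   vertex 2.8 1.4 1.4
   vertex 1.1 0.4 1.5
   vertex 3.0 1.8 0.7
  endloop
 endfacet
 facet normal 0.624 -0.742 -0.245
  outer loop
   vertex 2.8 1.4 1.4
   vertex 3.0 1.8 0.7
   vertex 4.1 1.8 3.5
  endloop
 endfacet
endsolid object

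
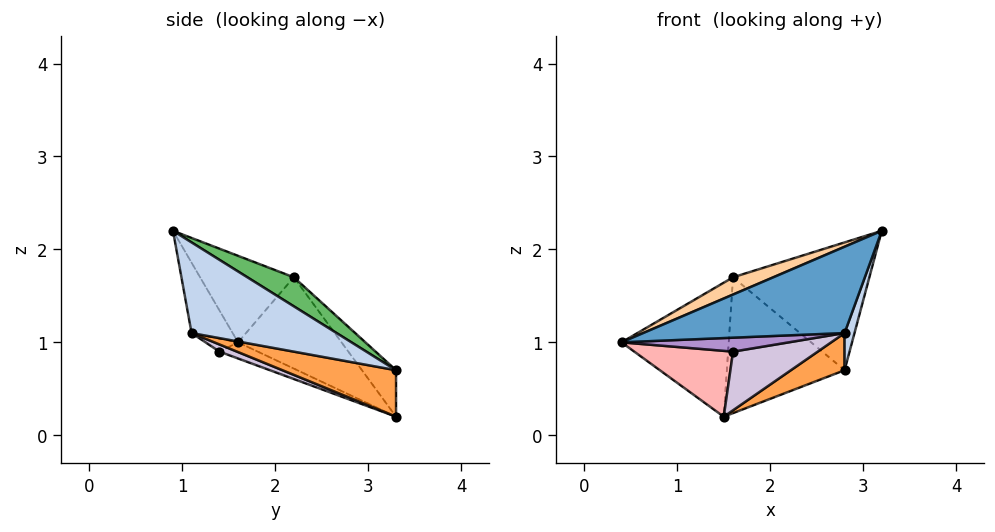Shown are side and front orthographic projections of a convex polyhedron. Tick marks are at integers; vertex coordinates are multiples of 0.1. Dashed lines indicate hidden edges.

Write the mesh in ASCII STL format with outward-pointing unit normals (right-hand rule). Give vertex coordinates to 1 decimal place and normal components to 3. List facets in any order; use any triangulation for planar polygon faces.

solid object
 facet normal -0.199 -0.974 -0.105
  outer loop
   vertex 2.8 1.1 1.1
   vertex 3.2 0.9 2.2
   vertex 0.4 1.6 1.0
  endloop
 endfacet
 facet normal 0.934 -0.064 -0.351
  outer loop
   vertex 2.8 1.1 1.1
   vertex 2.8 3.3 0.7
   vertex 3.2 0.9 2.2
  endloop
 endfacet
 facet normal 0.354 -0.167 -0.920
  outer loop
   vertex 2.8 1.1 1.1
   vertex 1.5 3.3 0.2
   vertex 2.8 3.3 0.7
  endloop
 endfacet
 facet normal -0.426 -0.183 0.886
  outer loop
   vertex 1.6 2.2 1.7
   vertex 0.4 1.6 1.0
   vertex 3.2 0.9 2.2
  endloop
 endfacet
 facet normal 0.185 0.543 0.819
  outer loop
   vertex 1.6 2.2 1.7
   vertex 3.2 0.9 2.2
   vertex 2.8 3.3 0.7
  endloop
 endfacet
 facet normal -0.602 0.624 0.498
  outer loop
   vertex 1.6 2.2 1.7
   vertex 1.5 3.3 0.2
   vertex 0.4 1.6 1.0
  endloop
 endfacet
 facet normal -0.225 0.778 0.586
  outer loop
   vertex 1.6 2.2 1.7
   vertex 2.8 3.3 0.7
   vertex 1.5 3.3 0.2
  endloop
 endfacet
 facet normal -0.135 -0.349 -0.927
  outer loop
   vertex 1.6 1.4 0.9
   vertex 0.4 1.6 1.0
   vertex 1.5 3.3 0.2
  endloop
 endfacet
 facet normal -0.181 -0.933 -0.311
  outer loop
   vertex 1.6 1.4 0.9
   vertex 2.8 1.1 1.1
   vertex 0.4 1.6 1.0
  endloop
 endfacet
 facet normal 0.071 -0.342 -0.937
  outer loop
   vertex 1.6 1.4 0.9
   vertex 1.5 3.3 0.2
   vertex 2.8 1.1 1.1
  endloop
 endfacet
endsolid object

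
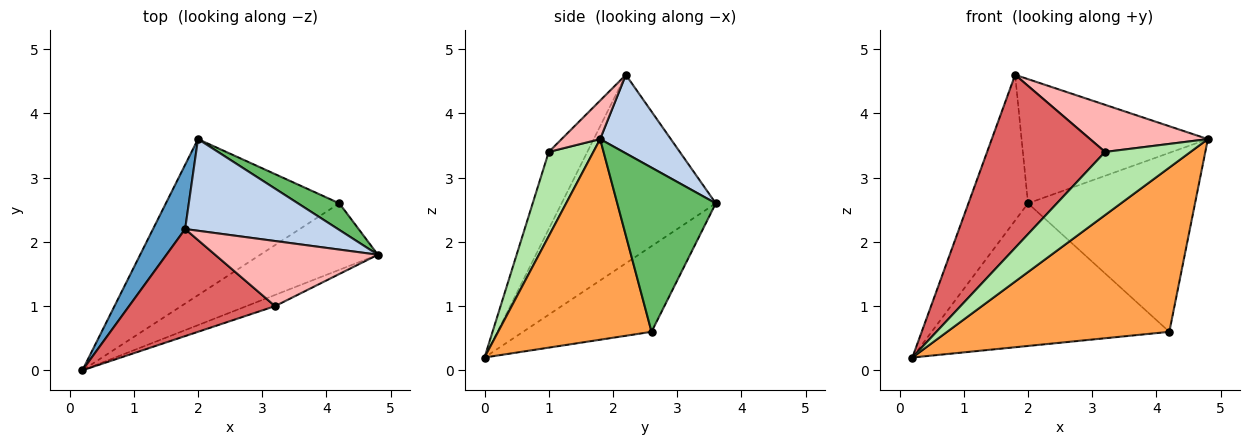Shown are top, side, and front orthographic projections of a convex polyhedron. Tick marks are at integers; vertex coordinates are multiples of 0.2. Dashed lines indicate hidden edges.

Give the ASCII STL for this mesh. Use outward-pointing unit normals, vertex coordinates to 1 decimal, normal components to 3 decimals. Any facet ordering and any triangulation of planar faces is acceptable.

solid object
 facet normal -0.921 0.356 0.157
  outer loop
   vertex 1.8 2.2 4.6
   vertex 2.0 3.6 2.6
   vertex 0.2 0.0 0.2
  endloop
 endfacet
 facet normal 0.292 0.770 0.568
  outer loop
   vertex 1.8 2.2 4.6
   vertex 4.8 1.8 3.6
   vertex 2.0 3.6 2.6
  endloop
 endfacet
 facet normal 0.539 -0.781 -0.316
  outer loop
   vertex 4.2 2.6 0.6
   vertex 4.8 1.8 3.6
   vertex 0.2 0.0 0.2
  endloop
 endfacet
 facet normal -0.343 0.634 -0.694
  outer loop
   vertex 4.2 2.6 0.6
   vertex 0.2 0.0 0.2
   vertex 2.0 3.6 2.6
  endloop
 endfacet
 facet normal 0.504 0.854 0.127
  outer loop
   vertex 4.2 2.6 0.6
   vertex 2.0 3.6 2.6
   vertex 4.8 1.8 3.6
  endloop
 endfacet
 facet normal 0.457 -0.876 -0.155
  outer loop
   vertex 3.2 1.0 3.4
   vertex 0.2 0.0 0.2
   vertex 4.8 1.8 3.6
  endloop
 endfacet
 facet normal -0.268 -0.819 0.507
  outer loop
   vertex 3.2 1.0 3.4
   vertex 1.8 2.2 4.6
   vertex 0.2 0.0 0.2
  endloop
 endfacet
 facet normal 0.188 -0.576 0.796
  outer loop
   vertex 3.2 1.0 3.4
   vertex 4.8 1.8 3.6
   vertex 1.8 2.2 4.6
  endloop
 endfacet
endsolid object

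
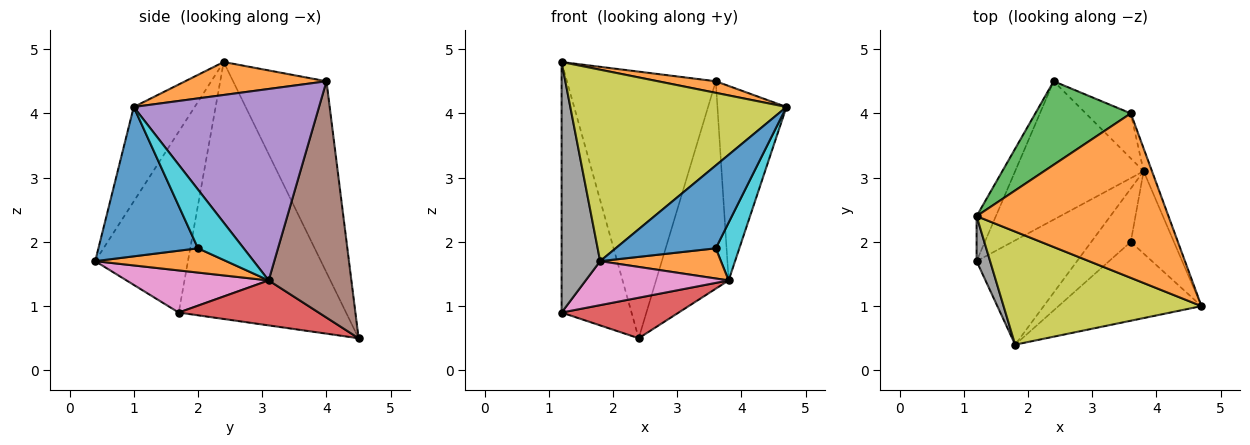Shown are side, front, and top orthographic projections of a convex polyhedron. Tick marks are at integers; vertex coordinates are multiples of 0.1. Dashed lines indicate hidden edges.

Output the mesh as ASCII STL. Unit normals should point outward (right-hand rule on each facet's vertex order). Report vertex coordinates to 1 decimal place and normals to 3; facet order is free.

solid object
 facet normal -0.920 0.385 -0.069
  outer loop
   vertex 1.2 2.4 4.8
   vertex 2.4 4.5 0.5
   vertex 1.2 1.7 0.9
  endloop
 endfacet
 facet normal 0.169 -0.069 0.983
  outer loop
   vertex 3.6 4.0 4.5
   vertex 1.2 2.4 4.8
   vertex 4.7 1.0 4.1
  endloop
 endfacet
 facet normal -0.514 0.819 0.256
  outer loop
   vertex 3.6 4.0 4.5
   vertex 2.4 4.5 0.5
   vertex 1.2 2.4 4.8
  endloop
 endfacet
 facet normal 0.318 -0.266 -0.910
  outer loop
   vertex 3.8 3.1 1.4
   vertex 1.2 1.7 0.9
   vertex 2.4 4.5 0.5
  endloop
 endfacet
 facet normal 0.936 0.349 -0.041
  outer loop
   vertex 3.8 3.1 1.4
   vertex 3.6 4.0 4.5
   vertex 4.7 1.0 4.1
  endloop
 endfacet
 facet normal 0.744 0.653 -0.142
  outer loop
   vertex 3.8 3.1 1.4
   vertex 2.4 4.5 0.5
   vertex 3.6 4.0 4.5
  endloop
 endfacet
 facet normal 0.360 -0.363 -0.859
  outer loop
   vertex 1.8 0.4 1.7
   vertex 1.2 1.7 0.9
   vertex 3.8 3.1 1.4
  endloop
 endfacet
 facet normal -0.921 -0.383 0.069
  outer loop
   vertex 1.8 0.4 1.7
   vertex 1.2 2.4 4.8
   vertex 1.2 1.7 0.9
  endloop
 endfacet
 facet normal -0.236 -0.837 0.494
  outer loop
   vertex 1.8 0.4 1.7
   vertex 4.7 1.0 4.1
   vertex 1.2 2.4 4.8
  endloop
 endfacet
 facet normal 0.744 -0.384 -0.547
  outer loop
   vertex 3.6 2.0 1.9
   vertex 3.8 3.1 1.4
   vertex 4.7 1.0 4.1
  endloop
 endfacet
 facet normal 0.585 -0.588 -0.559
  outer loop
   vertex 3.6 2.0 1.9
   vertex 4.7 1.0 4.1
   vertex 1.8 0.4 1.7
  endloop
 endfacet
 facet normal 0.472 -0.435 -0.767
  outer loop
   vertex 3.6 2.0 1.9
   vertex 1.8 0.4 1.7
   vertex 3.8 3.1 1.4
  endloop
 endfacet
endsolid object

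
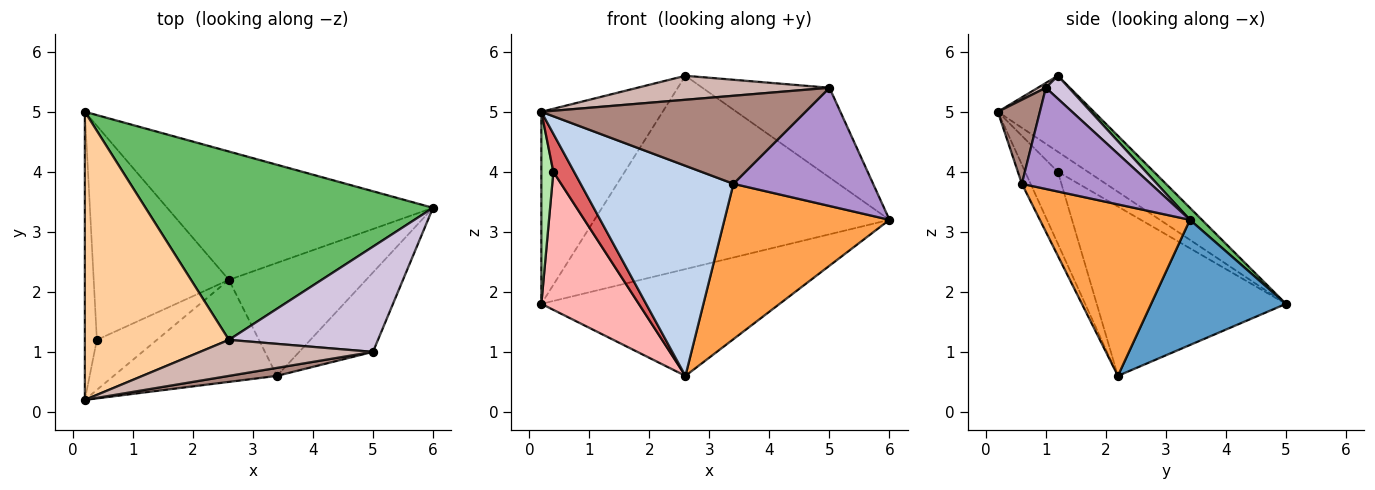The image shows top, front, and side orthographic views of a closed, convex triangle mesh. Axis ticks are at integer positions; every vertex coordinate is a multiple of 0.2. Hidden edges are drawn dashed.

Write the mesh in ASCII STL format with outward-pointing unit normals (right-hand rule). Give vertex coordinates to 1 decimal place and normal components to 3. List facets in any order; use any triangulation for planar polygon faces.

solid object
 facet normal 0.340 0.601 -0.723
  outer loop
   vertex 2.6 2.2 0.6
   vertex 0.2 5.0 1.8
   vertex 6.0 3.4 3.2
  endloop
 endfacet
 facet normal -0.051 -0.898 -0.436
  outer loop
   vertex 3.4 0.6 3.8
   vertex 0.2 0.2 5.0
   vertex 2.6 2.2 0.6
  endloop
 endfacet
 facet normal 0.592 -0.652 -0.474
  outer loop
   vertex 3.4 0.6 3.8
   vertex 2.6 2.2 0.6
   vertex 6.0 3.4 3.2
  endloop
 endfacet
 facet normal -0.402 0.508 0.762
  outer loop
   vertex 2.6 1.2 5.6
   vertex 0.2 5.0 1.8
   vertex 0.2 0.2 5.0
  endloop
 endfacet
 facet normal 0.029 0.716 0.698
  outer loop
   vertex 2.6 1.2 5.6
   vertex 6.0 3.4 3.2
   vertex 0.2 5.0 1.8
  endloop
 endfacet
 facet normal -0.811 -0.324 -0.487
  outer loop
   vertex 0.4 1.2 4.0
   vertex 0.2 0.2 5.0
   vertex 0.2 5.0 1.8
  endloop
 endfacet
 facet normal -0.691 -0.438 -0.576
  outer loop
   vertex 0.4 1.2 4.0
   vertex 2.6 2.2 0.6
   vertex 0.2 0.2 5.0
  endloop
 endfacet
 facet normal -0.725 -0.373 -0.579
  outer loop
   vertex 0.4 1.2 4.0
   vertex 0.2 5.0 1.8
   vertex 2.6 2.2 0.6
  endloop
 endfacet
 facet normal 0.608 -0.659 -0.443
  outer loop
   vertex 5.0 1.0 5.4
   vertex 3.4 0.6 3.8
   vertex 6.0 3.4 3.2
  endloop
 endfacet
 facet normal 0.117 0.644 0.756
  outer loop
   vertex 5.0 1.0 5.4
   vertex 6.0 3.4 3.2
   vertex 2.6 1.2 5.6
  endloop
 endfacet
 facet normal 0.156 -0.984 0.089
  outer loop
   vertex 5.0 1.0 5.4
   vertex 0.2 0.2 5.0
   vertex 3.4 0.6 3.8
  endloop
 endfacet
 facet normal 0.023 -0.555 0.832
  outer loop
   vertex 5.0 1.0 5.4
   vertex 2.6 1.2 5.6
   vertex 0.2 0.2 5.0
  endloop
 endfacet
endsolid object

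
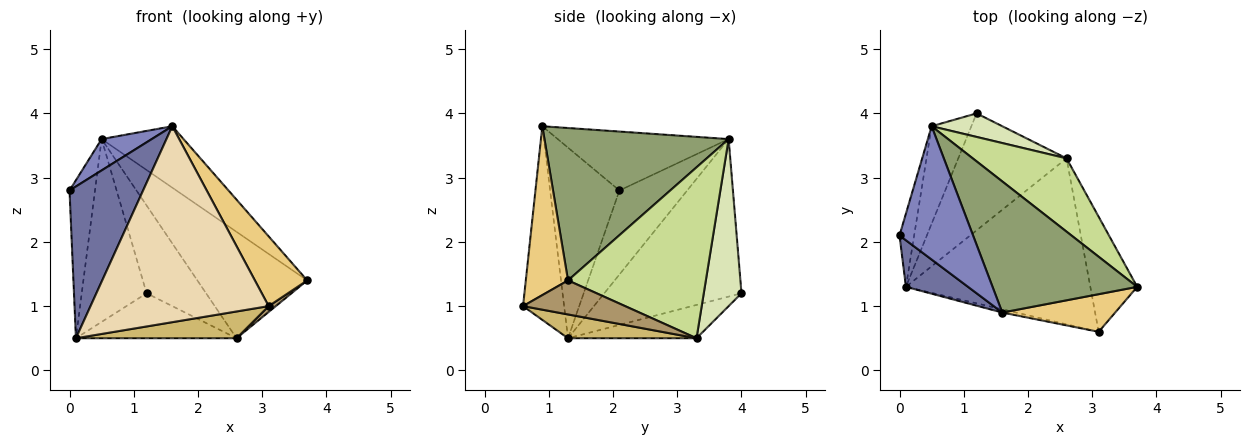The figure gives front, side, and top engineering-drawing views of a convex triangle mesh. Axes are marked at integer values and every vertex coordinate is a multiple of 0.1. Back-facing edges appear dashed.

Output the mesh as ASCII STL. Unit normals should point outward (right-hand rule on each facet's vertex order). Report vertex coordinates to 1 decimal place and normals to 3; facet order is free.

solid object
 facet normal -0.669 -0.710 0.218
  outer loop
   vertex 0.1 1.3 0.5
   vertex 1.6 0.9 3.8
   vertex 0.0 2.1 2.8
  endloop
 endfacet
 facet normal -0.615 -0.180 0.768
  outer loop
   vertex 0.5 3.8 3.6
   vertex 0.0 2.1 2.8
   vertex 1.6 0.9 3.8
  endloop
 endfacet
 facet normal -0.924 0.347 -0.161
  outer loop
   vertex 0.5 3.8 3.6
   vertex 0.1 1.3 0.5
   vertex 0.0 2.1 2.8
  endloop
 endfacet
 facet normal -0.881 0.417 -0.222
  outer loop
   vertex 0.5 3.8 3.6
   vertex 1.2 4.0 1.2
   vertex 0.1 1.3 0.5
  endloop
 endfacet
 facet normal 0.690 0.307 0.655
  outer loop
   vertex 0.5 3.8 3.6
   vertex 1.6 0.9 3.8
   vertex 3.7 1.3 1.4
  endloop
 endfacet
 facet normal -0.276 0.345 -0.897
  outer loop
   vertex 2.6 3.3 0.5
   vertex 0.1 1.3 0.5
   vertex 1.2 4.0 1.2
  endloop
 endfacet
 facet normal 0.719 0.573 0.394
  outer loop
   vertex 2.6 3.3 0.5
   vertex 0.5 3.8 3.6
   vertex 3.7 1.3 1.4
  endloop
 endfacet
 facet normal 0.522 0.824 0.221
  outer loop
   vertex 2.6 3.3 0.5
   vertex 1.2 4.0 1.2
   vertex 0.5 3.8 3.6
  endloop
 endfacet
 facet normal 0.587 -0.041 -0.809
  outer loop
   vertex 3.1 0.6 1.0
   vertex 2.6 3.3 0.5
   vertex 3.7 1.3 1.4
  endloop
 endfacet
 facet normal 0.126 -0.158 -0.979
  outer loop
   vertex 3.1 0.6 1.0
   vertex 0.1 1.3 0.5
   vertex 2.6 3.3 0.5
  endloop
 endfacet
 facet normal 0.579 -0.718 0.387
  outer loop
   vertex 3.1 0.6 1.0
   vertex 3.7 1.3 1.4
   vertex 1.6 0.9 3.8
  endloop
 endfacet
 facet normal -0.225 -0.974 -0.016
  outer loop
   vertex 3.1 0.6 1.0
   vertex 1.6 0.9 3.8
   vertex 0.1 1.3 0.5
  endloop
 endfacet
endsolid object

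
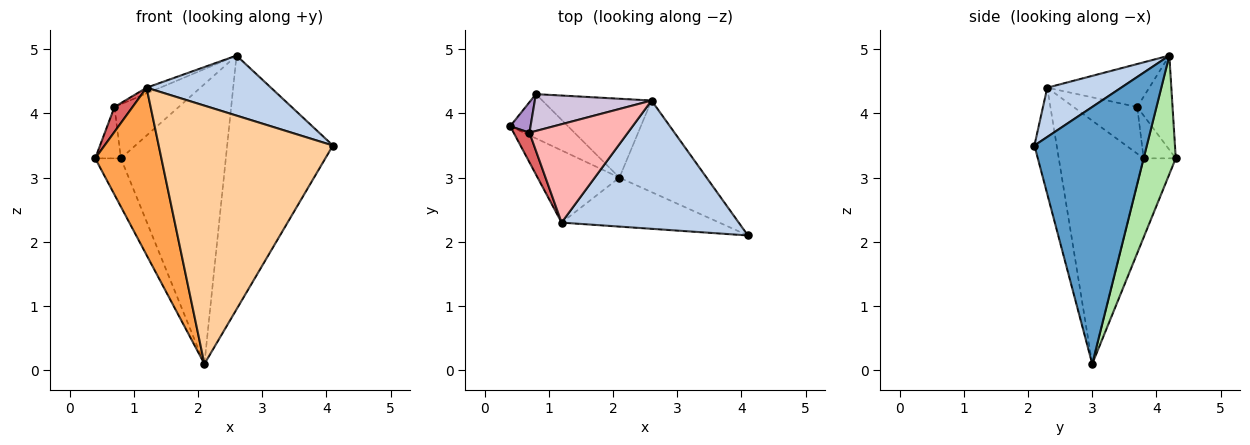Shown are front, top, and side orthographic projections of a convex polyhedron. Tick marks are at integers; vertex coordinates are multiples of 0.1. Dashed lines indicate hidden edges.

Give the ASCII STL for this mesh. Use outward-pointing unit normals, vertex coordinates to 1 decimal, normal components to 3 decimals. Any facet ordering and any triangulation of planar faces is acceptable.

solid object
 facet normal 0.707 0.665 -0.240
  outer loop
   vertex 2.1 3.0 0.1
   vertex 2.6 4.2 4.9
   vertex 4.1 2.1 3.5
  endloop
 endfacet
 facet normal 0.244 -0.411 0.878
  outer loop
   vertex 1.2 2.3 4.4
   vertex 4.1 2.1 3.5
   vertex 2.6 4.2 4.9
  endloop
 endfacet
 facet normal -0.762 -0.594 -0.256
  outer loop
   vertex 1.2 2.3 4.4
   vertex 0.4 3.8 3.3
   vertex 2.1 3.0 0.1
  endloop
 endfacet
 facet normal -0.125 -0.975 -0.185
  outer loop
   vertex 1.2 2.3 4.4
   vertex 2.1 3.0 0.1
   vertex 4.1 2.1 3.5
  endloop
 endfacet
 facet normal -0.678 0.542 -0.496
  outer loop
   vertex 0.8 4.3 3.3
   vertex 2.1 3.0 0.1
   vertex 0.4 3.8 3.3
  endloop
 endfacet
 facet normal 0.283 0.923 -0.260
  outer loop
   vertex 0.8 4.3 3.3
   vertex 2.6 4.2 4.9
   vertex 2.1 3.0 0.1
  endloop
 endfacet
 facet normal -0.914 -0.260 0.310
  outer loop
   vertex 0.7 3.7 4.1
   vertex 0.4 3.8 3.3
   vertex 1.2 2.3 4.4
  endloop
 endfacet
 facet normal -0.399 0.053 0.915
  outer loop
   vertex 0.7 3.7 4.1
   vertex 1.2 2.3 4.4
   vertex 2.6 4.2 4.9
  endloop
 endfacet
 facet normal -0.732 0.586 0.348
  outer loop
   vertex 0.7 3.7 4.1
   vertex 0.8 4.3 3.3
   vertex 0.4 3.8 3.3
  endloop
 endfacet
 facet normal -0.414 0.752 0.513
  outer loop
   vertex 0.7 3.7 4.1
   vertex 2.6 4.2 4.9
   vertex 0.8 4.3 3.3
  endloop
 endfacet
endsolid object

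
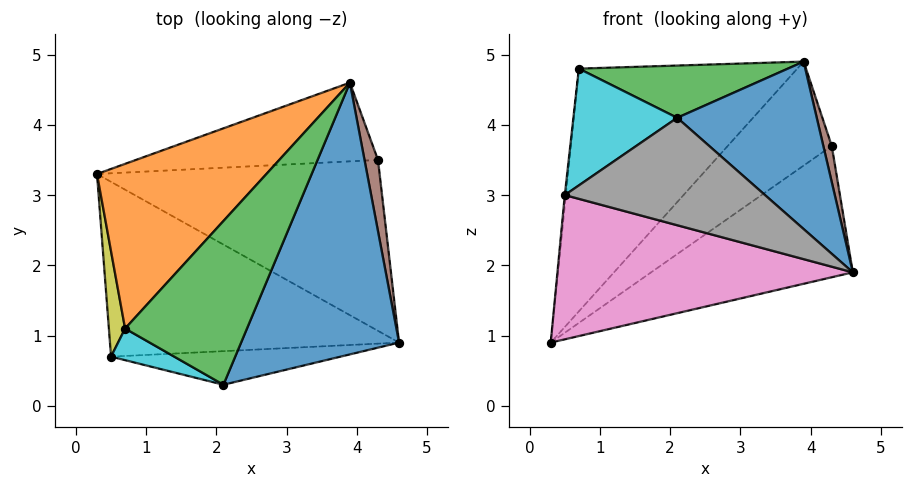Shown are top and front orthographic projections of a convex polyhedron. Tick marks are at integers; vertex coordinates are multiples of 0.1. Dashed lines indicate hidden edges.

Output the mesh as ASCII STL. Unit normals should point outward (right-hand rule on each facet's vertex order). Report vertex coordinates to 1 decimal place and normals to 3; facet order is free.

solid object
 facet normal 0.659 -0.395 0.641
  outer loop
   vertex 2.1 0.3 4.1
   vertex 4.6 0.9 1.9
   vertex 3.9 4.6 4.9
  endloop
 endfacet
 facet normal -0.678 0.608 0.413
  outer loop
   vertex 0.7 1.1 4.8
   vertex 3.9 4.6 4.9
   vertex 0.3 3.3 0.9
  endloop
 endfacet
 facet normal 0.290 -0.291 0.912
  outer loop
   vertex 0.7 1.1 4.8
   vertex 2.1 0.3 4.1
   vertex 3.9 4.6 4.9
  endloop
 endfacet
 facet normal 0.465 0.540 -0.702
  outer loop
   vertex 4.3 3.5 3.7
   vertex 4.6 0.9 1.9
   vertex 0.3 3.3 0.9
  endloop
 endfacet
 facet normal 0.357 0.745 -0.564
  outer loop
   vertex 4.3 3.5 3.7
   vertex 0.3 3.3 0.9
   vertex 3.9 4.6 4.9
  endloop
 endfacet
 facet normal 0.820 -0.259 0.511
  outer loop
   vertex 4.3 3.5 3.7
   vertex 3.9 4.6 4.9
   vertex 4.6 0.9 1.9
  endloop
 endfacet
 facet normal -0.173 -0.627 -0.760
  outer loop
   vertex 0.5 0.7 3.0
   vertex 0.3 3.3 0.9
   vertex 4.6 0.9 1.9
  endloop
 endfacet
 facet normal -0.033 -0.954 -0.298
  outer loop
   vertex 0.5 0.7 3.0
   vertex 4.6 0.9 1.9
   vertex 2.1 0.3 4.1
  endloop
 endfacet
 facet normal -0.994 0.011 0.108
  outer loop
   vertex 0.5 0.7 3.0
   vertex 0.7 1.1 4.8
   vertex 0.3 3.3 0.9
  endloop
 endfacet
 facet normal -0.388 -0.890 0.241
  outer loop
   vertex 0.5 0.7 3.0
   vertex 2.1 0.3 4.1
   vertex 0.7 1.1 4.8
  endloop
 endfacet
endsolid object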